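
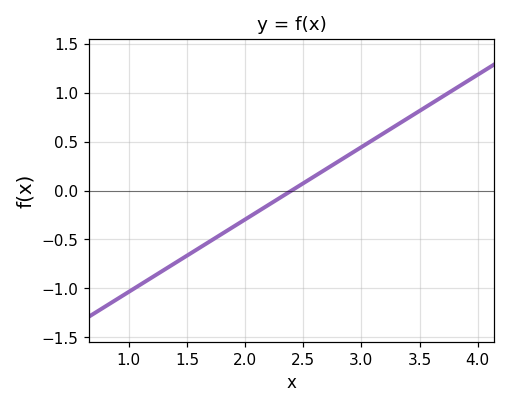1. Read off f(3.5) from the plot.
0.8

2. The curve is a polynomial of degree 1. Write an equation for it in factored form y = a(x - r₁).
y = 0.74(x - 2.4)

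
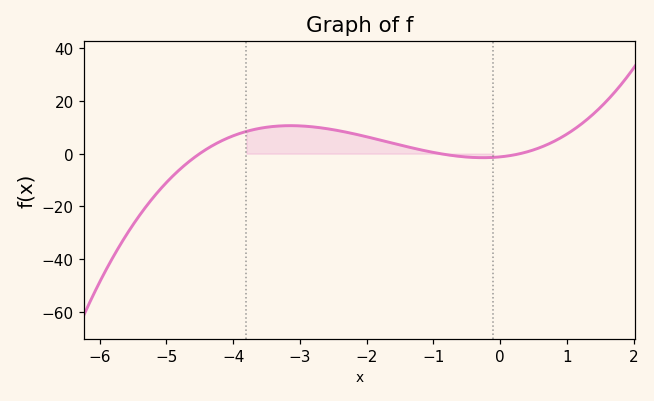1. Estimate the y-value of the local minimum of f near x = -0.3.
-1.53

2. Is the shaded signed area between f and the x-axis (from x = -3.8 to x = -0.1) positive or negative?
positive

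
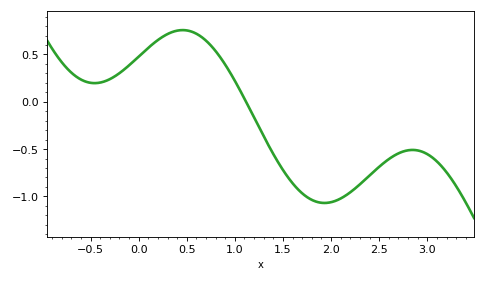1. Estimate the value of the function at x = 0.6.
0.7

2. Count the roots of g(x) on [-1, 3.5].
1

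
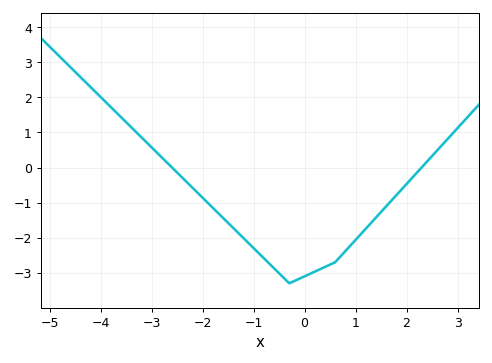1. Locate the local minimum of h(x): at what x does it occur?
-0.4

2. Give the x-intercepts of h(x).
-2.6, 2.2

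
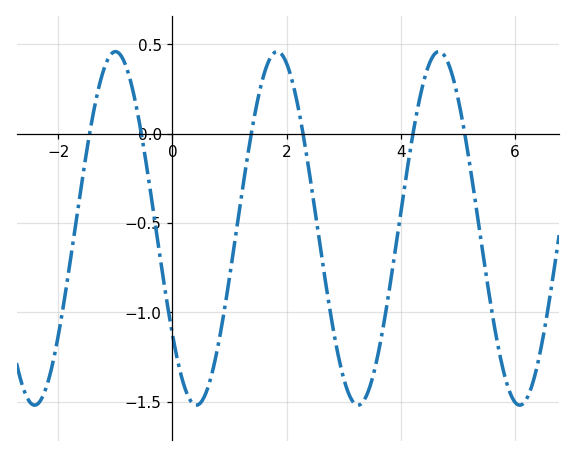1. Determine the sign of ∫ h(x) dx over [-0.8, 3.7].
negative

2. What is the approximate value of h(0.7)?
-1.35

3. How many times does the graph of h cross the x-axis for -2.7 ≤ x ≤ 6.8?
6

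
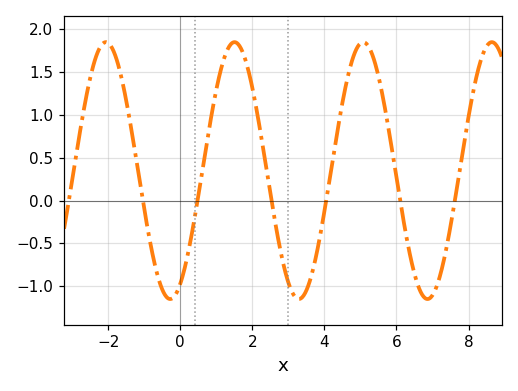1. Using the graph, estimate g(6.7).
-1.1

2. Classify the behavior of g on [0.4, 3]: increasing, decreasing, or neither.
neither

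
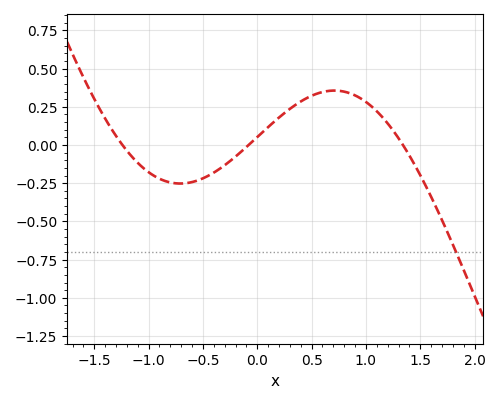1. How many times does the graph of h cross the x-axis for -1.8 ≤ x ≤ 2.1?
3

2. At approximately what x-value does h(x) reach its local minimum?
-0.709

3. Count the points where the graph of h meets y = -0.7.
1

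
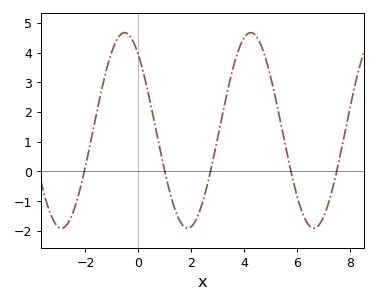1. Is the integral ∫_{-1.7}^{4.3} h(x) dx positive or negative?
positive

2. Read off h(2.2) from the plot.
-1.6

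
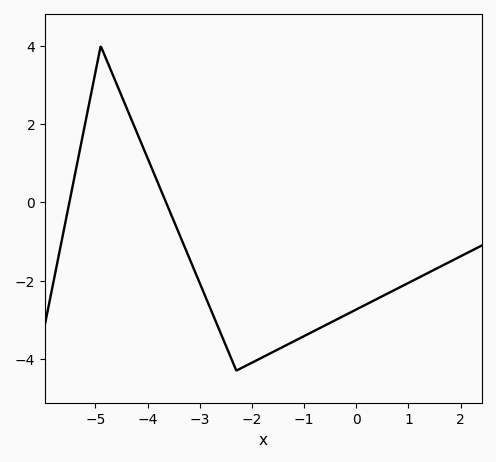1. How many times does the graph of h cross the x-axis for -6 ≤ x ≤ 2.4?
2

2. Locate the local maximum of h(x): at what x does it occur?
-4.9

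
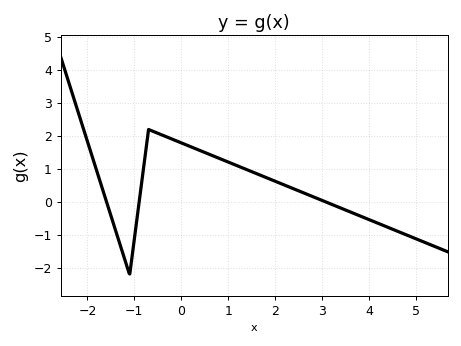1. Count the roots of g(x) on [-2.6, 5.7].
3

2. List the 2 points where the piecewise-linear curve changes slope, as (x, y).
(-1.1, -2.2); (-0.7, 2.2)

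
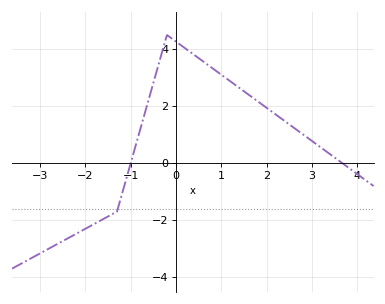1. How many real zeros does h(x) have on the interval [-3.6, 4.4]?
2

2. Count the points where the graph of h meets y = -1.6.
1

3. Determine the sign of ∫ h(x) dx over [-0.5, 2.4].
positive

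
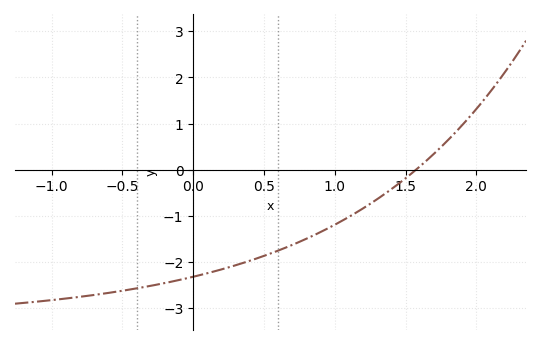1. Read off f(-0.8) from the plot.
-2.8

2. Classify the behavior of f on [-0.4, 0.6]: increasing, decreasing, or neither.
increasing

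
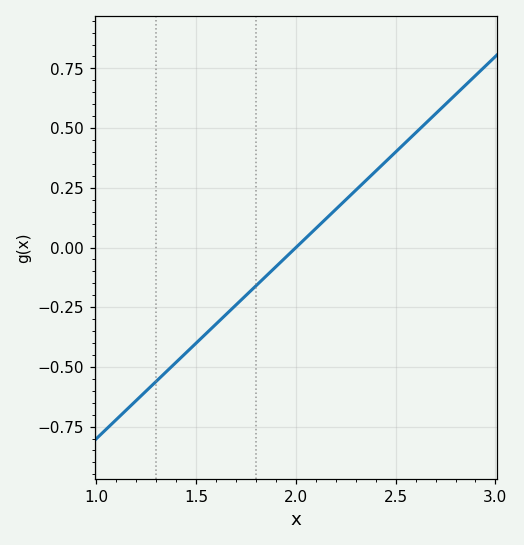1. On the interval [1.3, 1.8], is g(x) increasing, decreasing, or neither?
increasing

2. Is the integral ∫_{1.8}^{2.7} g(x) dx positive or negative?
positive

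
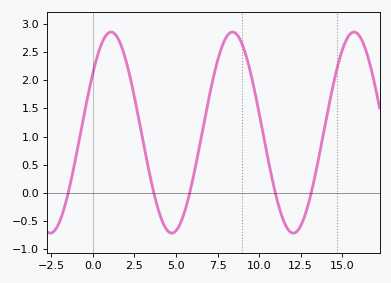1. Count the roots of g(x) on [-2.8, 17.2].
5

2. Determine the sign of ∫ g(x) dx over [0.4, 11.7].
positive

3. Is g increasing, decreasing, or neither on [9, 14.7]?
neither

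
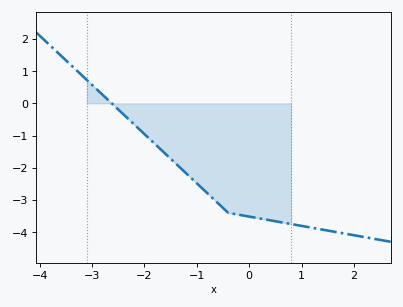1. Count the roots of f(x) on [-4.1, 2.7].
1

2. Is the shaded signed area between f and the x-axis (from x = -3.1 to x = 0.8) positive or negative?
negative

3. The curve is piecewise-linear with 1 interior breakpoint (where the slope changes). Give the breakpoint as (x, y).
(-0.4, -3.4)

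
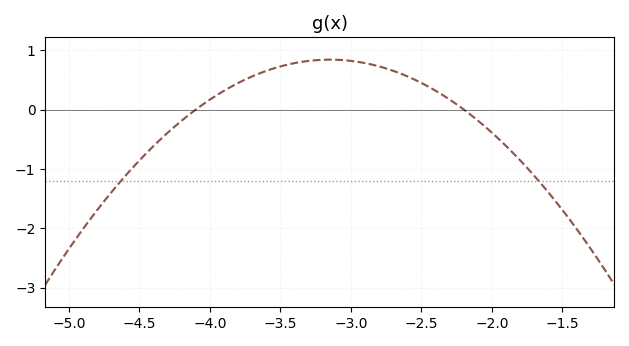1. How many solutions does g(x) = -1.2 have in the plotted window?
2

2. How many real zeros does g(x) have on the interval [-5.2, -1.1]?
2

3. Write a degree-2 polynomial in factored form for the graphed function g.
y = -0.93(x + 4.1)(x + 2.2)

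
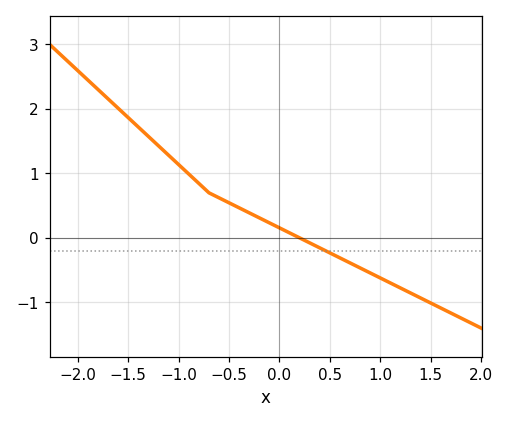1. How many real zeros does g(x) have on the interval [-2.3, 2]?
1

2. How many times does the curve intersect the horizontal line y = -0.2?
1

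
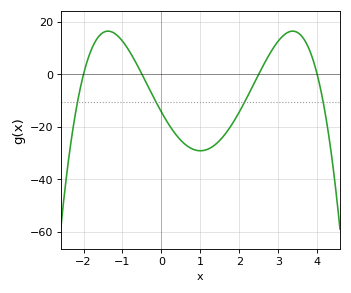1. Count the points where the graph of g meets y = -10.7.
4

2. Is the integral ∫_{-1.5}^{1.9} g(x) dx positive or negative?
negative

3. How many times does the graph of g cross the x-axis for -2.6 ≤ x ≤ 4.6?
4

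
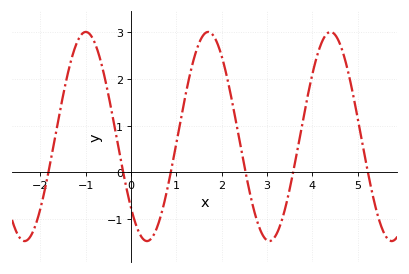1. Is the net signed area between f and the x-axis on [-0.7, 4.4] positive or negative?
positive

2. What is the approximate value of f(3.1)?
-1.5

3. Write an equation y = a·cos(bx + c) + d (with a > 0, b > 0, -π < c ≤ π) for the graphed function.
y = 2.24cos(2.3x + 2.3) + 0.77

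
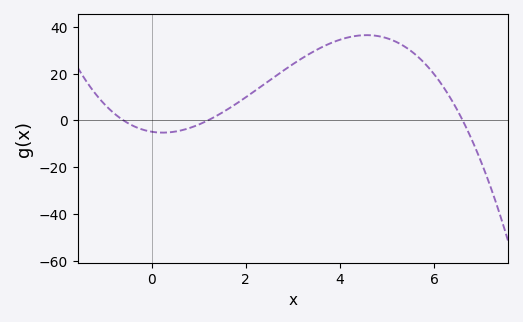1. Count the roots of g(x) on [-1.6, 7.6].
3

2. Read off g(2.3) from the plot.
14.1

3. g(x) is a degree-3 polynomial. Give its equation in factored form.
y = -1.03(x + 0.6)(x - 1.2)(x - 6.6)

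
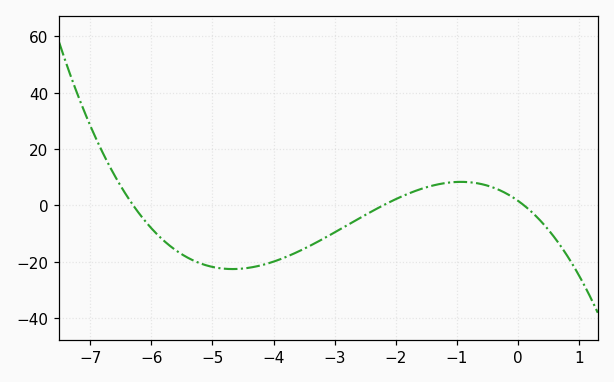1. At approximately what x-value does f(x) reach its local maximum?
-1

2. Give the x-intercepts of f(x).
-6.2, -2.2, 0.2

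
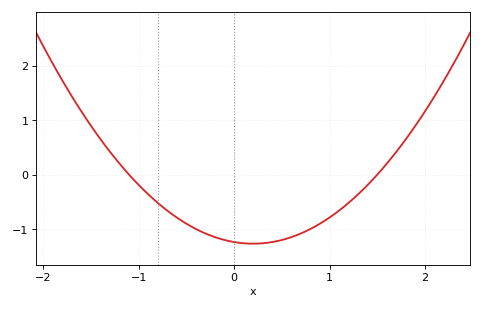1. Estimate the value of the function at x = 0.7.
-1.1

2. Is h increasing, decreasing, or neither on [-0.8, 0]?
decreasing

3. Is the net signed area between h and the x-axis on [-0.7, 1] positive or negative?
negative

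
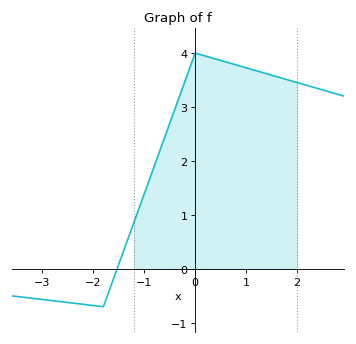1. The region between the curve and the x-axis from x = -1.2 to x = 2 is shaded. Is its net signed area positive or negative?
positive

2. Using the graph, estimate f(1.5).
3.59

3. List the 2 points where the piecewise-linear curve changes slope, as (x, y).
(-1.8, -0.7); (0, 4)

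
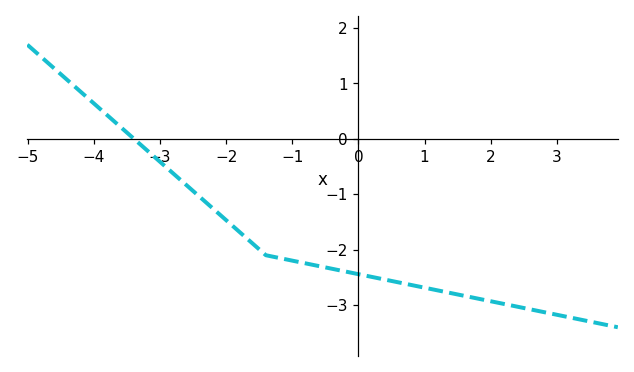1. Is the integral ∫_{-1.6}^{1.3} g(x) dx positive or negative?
negative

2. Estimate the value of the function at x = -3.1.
-0.3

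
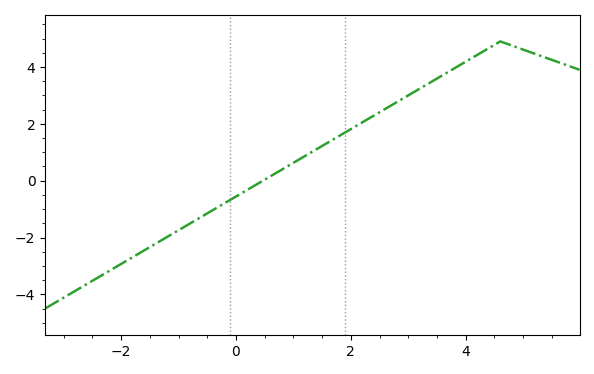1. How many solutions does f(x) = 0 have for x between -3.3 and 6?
1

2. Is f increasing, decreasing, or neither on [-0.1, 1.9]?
increasing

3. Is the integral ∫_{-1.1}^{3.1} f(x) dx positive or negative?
positive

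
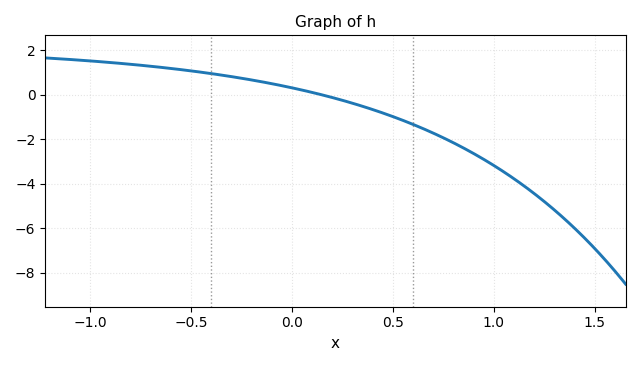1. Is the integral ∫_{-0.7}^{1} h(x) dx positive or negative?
negative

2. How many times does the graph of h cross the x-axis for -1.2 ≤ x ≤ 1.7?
1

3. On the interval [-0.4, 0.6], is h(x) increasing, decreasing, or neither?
decreasing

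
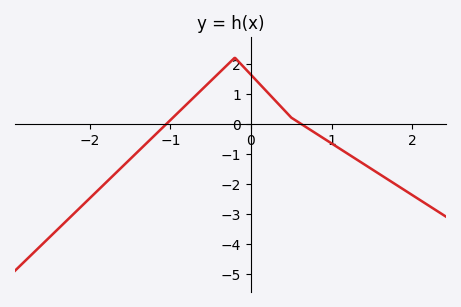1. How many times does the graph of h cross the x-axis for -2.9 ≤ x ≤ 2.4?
2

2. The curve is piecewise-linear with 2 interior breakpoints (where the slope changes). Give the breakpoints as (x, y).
(-0.2, 2.2); (0.5, 0.2)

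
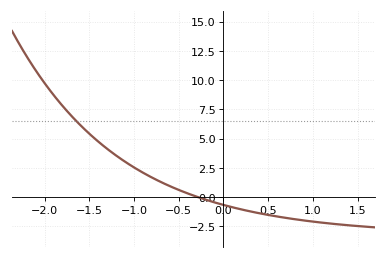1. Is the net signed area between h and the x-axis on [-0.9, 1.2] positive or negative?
negative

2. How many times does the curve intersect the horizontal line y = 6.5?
1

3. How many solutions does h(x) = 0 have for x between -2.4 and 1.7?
1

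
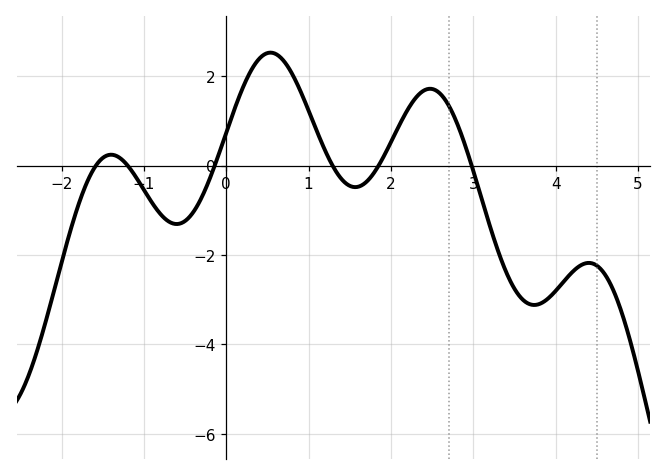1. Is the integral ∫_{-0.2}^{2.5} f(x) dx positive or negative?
positive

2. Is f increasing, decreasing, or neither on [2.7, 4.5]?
neither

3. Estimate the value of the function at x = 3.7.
-3.11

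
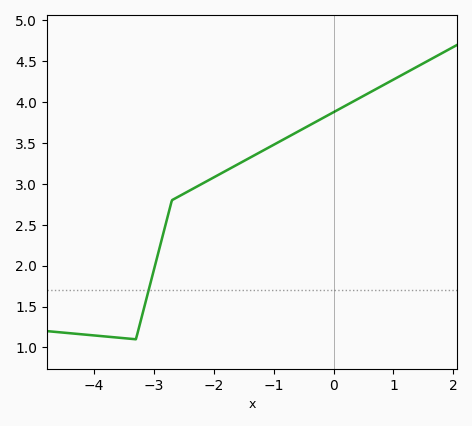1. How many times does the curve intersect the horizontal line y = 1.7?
1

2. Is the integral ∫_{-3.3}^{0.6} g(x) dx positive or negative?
positive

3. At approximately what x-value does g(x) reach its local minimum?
-3.3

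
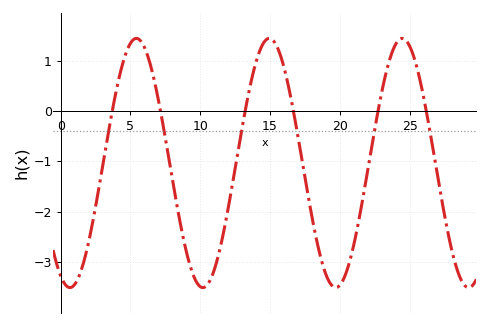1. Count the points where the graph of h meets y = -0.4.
6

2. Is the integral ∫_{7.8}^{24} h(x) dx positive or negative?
negative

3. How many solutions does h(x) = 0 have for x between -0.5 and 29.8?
6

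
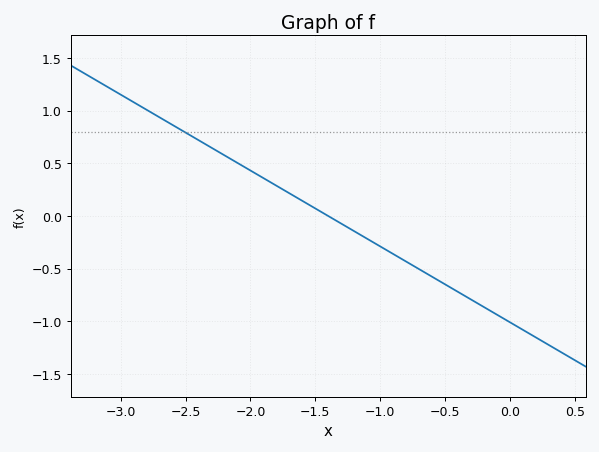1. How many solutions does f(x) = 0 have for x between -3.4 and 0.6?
1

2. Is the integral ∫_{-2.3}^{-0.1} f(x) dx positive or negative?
negative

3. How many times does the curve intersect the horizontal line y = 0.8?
1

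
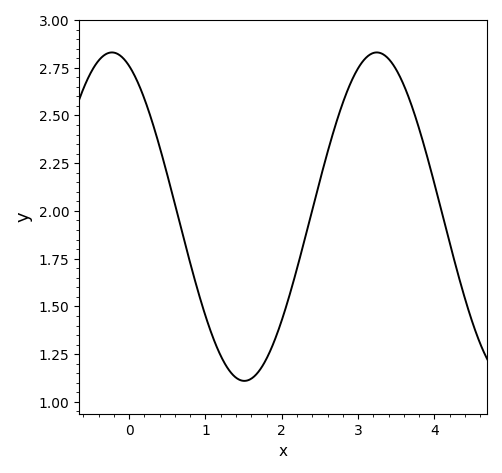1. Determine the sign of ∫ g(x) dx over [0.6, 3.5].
positive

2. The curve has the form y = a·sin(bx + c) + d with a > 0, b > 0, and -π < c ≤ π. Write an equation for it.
y = 0.86sin(1.81x + 1.98) + 1.97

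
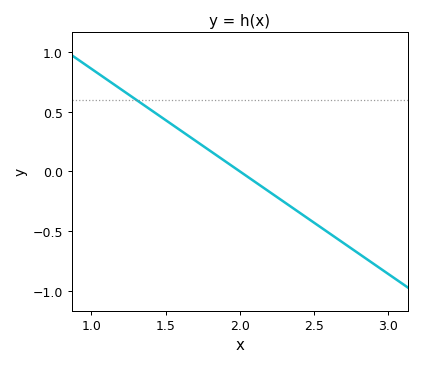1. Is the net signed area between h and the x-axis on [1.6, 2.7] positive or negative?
negative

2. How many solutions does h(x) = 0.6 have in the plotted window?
1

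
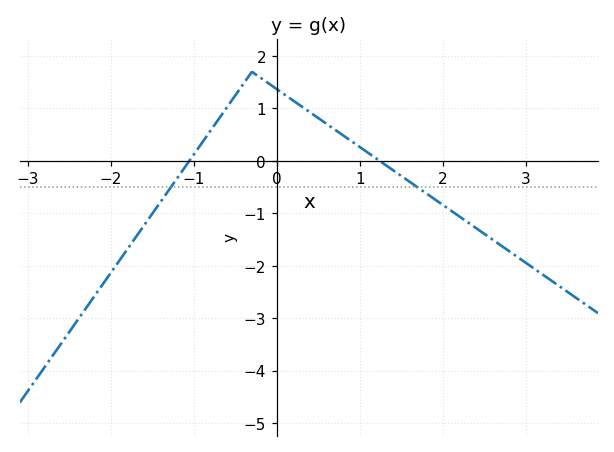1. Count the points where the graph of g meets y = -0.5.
2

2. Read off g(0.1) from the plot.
1.26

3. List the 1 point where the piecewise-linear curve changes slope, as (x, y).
(-0.3, 1.7)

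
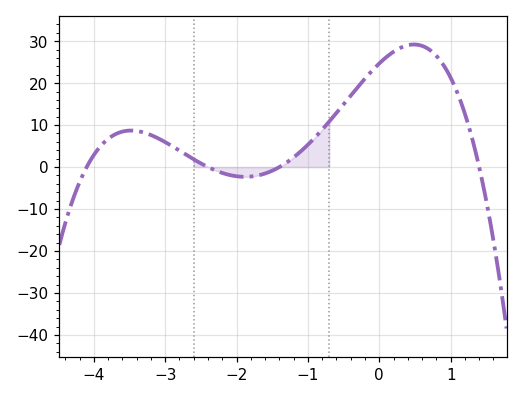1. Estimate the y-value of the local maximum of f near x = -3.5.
9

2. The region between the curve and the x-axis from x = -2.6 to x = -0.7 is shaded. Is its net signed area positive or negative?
positive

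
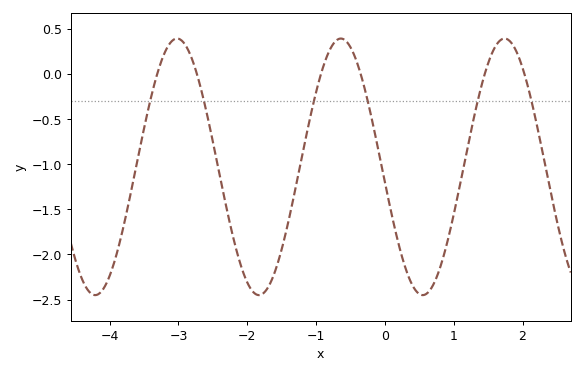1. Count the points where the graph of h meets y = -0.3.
6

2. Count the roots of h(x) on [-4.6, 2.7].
6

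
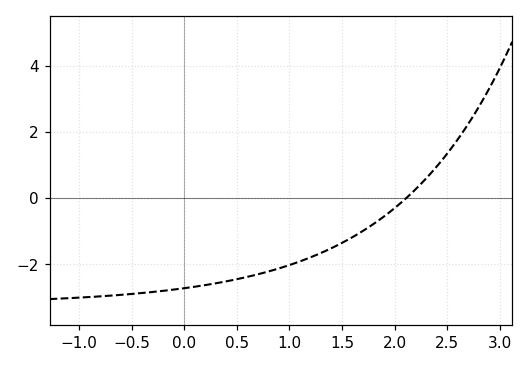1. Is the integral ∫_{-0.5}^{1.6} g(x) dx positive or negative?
negative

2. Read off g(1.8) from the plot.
-0.785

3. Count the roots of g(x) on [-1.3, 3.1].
1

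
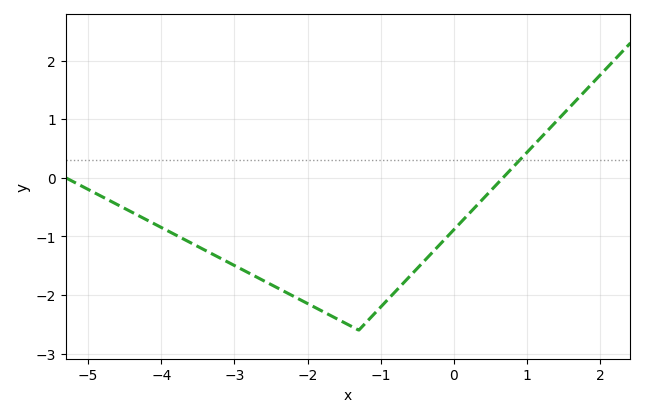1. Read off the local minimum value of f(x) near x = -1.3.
-2.6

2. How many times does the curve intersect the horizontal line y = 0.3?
1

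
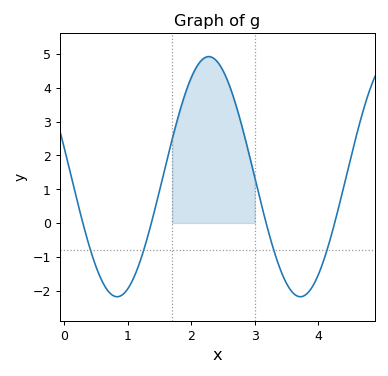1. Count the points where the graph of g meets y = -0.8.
4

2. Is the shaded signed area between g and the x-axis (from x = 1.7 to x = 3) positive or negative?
positive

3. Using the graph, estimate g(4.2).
-0.39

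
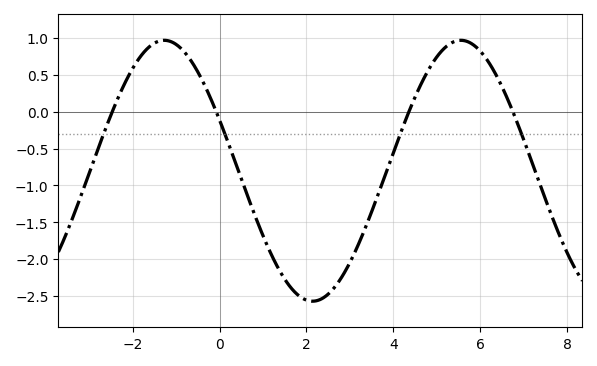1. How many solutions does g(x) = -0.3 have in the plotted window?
4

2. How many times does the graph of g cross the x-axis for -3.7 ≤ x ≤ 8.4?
4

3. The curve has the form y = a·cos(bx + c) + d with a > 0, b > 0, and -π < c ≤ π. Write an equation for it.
y = 1.77cos(0.92x + 1.17) - 0.8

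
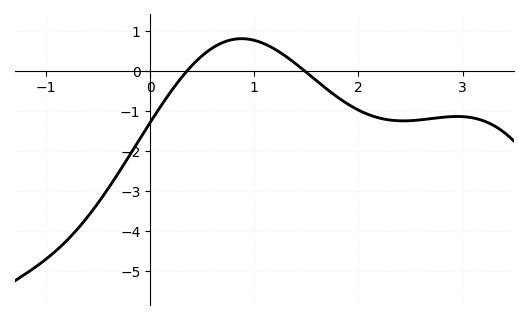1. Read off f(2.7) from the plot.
-1.2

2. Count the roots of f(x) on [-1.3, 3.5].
2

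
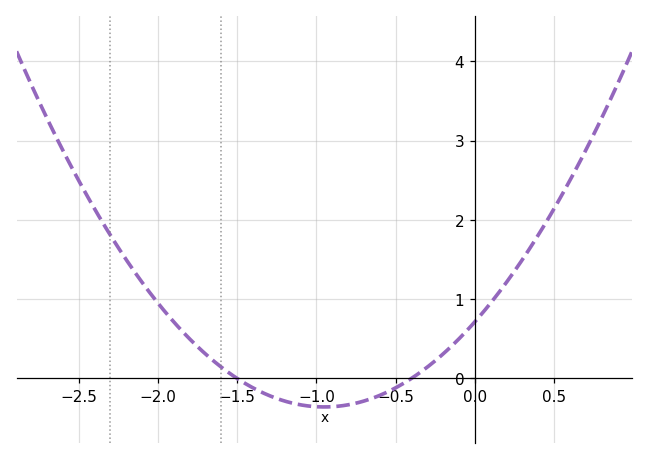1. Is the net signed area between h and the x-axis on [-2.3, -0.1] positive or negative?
positive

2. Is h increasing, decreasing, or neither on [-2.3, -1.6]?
decreasing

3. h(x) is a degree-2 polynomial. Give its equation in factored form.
y = 1.19(x + 1.5)(x + 0.4)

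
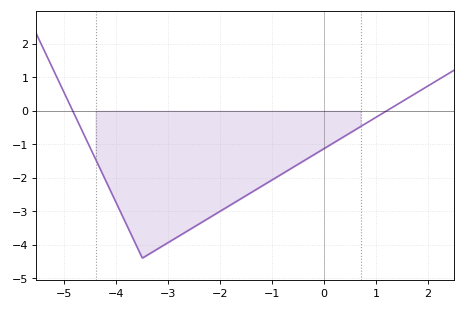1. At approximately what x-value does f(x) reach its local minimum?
-3.5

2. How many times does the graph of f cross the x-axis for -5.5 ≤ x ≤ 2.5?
2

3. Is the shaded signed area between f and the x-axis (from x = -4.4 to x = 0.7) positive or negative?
negative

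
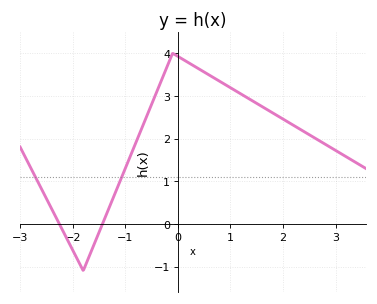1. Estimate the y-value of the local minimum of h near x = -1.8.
-1.1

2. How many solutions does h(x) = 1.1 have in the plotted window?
2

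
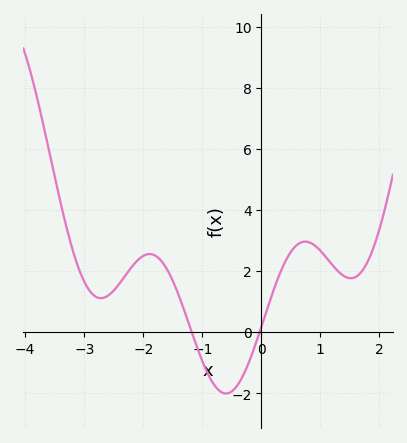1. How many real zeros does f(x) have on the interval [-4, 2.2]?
2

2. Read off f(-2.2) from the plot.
2.2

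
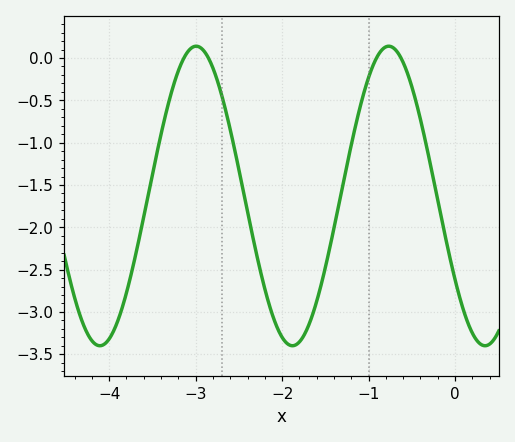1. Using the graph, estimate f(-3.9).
-3.1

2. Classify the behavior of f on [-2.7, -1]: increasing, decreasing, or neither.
neither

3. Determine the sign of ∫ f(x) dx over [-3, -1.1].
negative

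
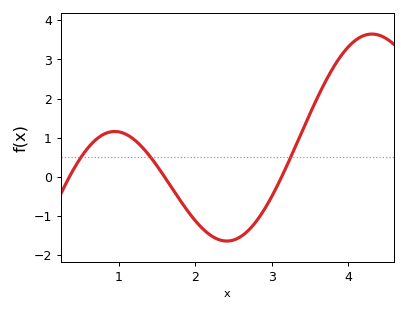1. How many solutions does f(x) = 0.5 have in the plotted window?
3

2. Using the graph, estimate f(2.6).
-1.5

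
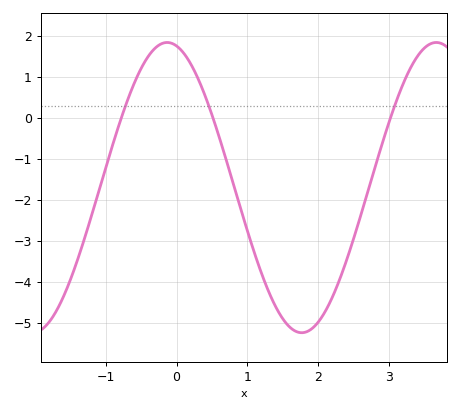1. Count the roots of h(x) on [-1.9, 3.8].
3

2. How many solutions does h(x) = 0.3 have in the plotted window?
3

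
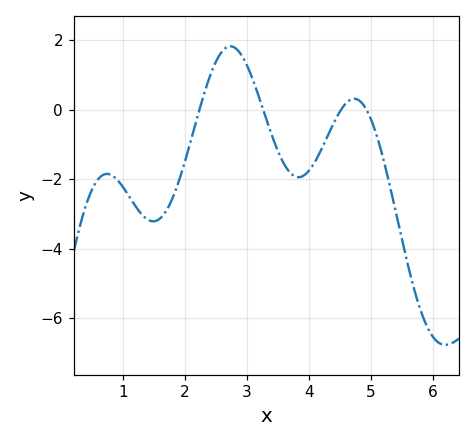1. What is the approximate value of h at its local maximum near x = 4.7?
0.4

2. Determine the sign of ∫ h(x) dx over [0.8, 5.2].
negative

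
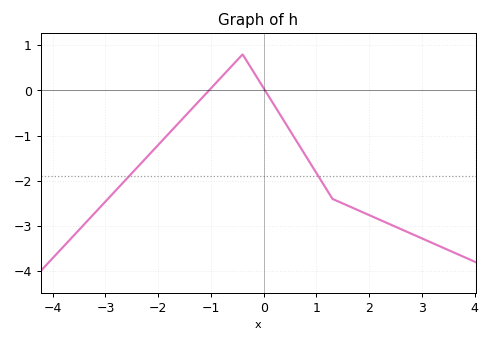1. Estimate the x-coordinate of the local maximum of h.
-0.4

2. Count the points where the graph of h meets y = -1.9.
2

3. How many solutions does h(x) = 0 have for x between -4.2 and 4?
2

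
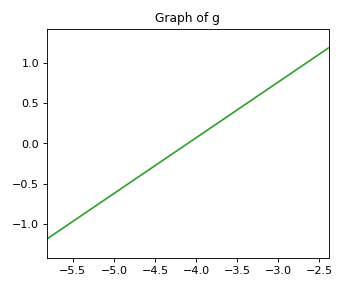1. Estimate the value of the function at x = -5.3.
-0.85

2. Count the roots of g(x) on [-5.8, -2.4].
1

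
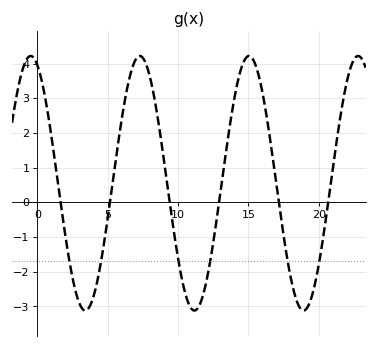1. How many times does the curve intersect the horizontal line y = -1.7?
6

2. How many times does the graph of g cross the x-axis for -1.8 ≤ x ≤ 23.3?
6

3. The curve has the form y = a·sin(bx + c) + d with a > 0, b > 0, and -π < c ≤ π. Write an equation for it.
y = 3.67sin(0.81x + 1.96) + 0.55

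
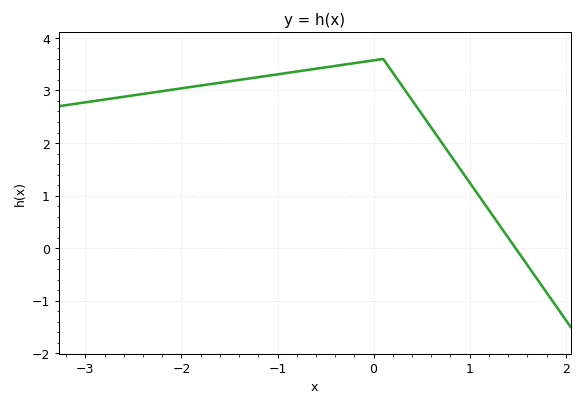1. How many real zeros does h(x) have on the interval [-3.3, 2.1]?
1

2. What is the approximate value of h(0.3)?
3.1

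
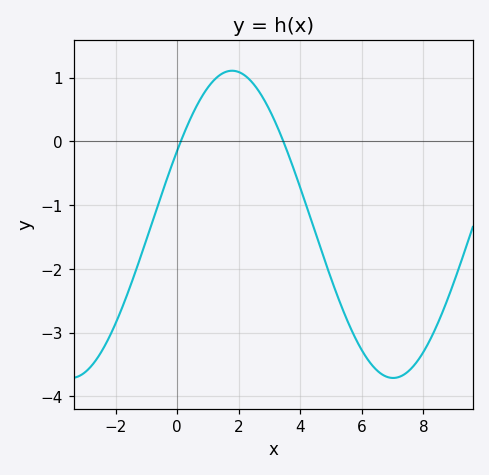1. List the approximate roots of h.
0.2, 3.4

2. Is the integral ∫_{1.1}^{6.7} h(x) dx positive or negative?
negative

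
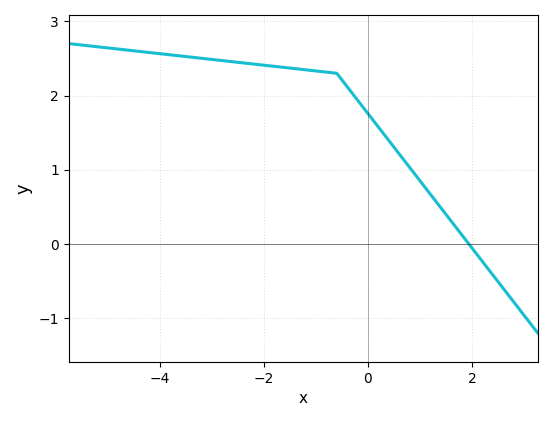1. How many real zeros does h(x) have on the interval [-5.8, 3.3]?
1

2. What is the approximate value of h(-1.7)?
2.4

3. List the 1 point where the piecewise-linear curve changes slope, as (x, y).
(-0.6, 2.3)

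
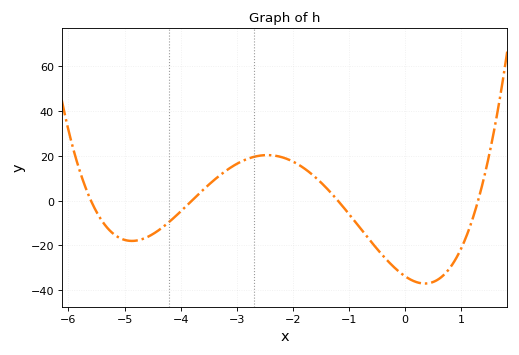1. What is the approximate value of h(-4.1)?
-7.19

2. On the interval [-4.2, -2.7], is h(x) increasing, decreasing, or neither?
increasing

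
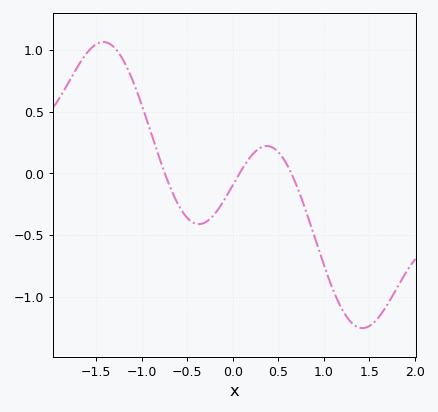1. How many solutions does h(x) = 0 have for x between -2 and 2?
3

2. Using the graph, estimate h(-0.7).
-0.09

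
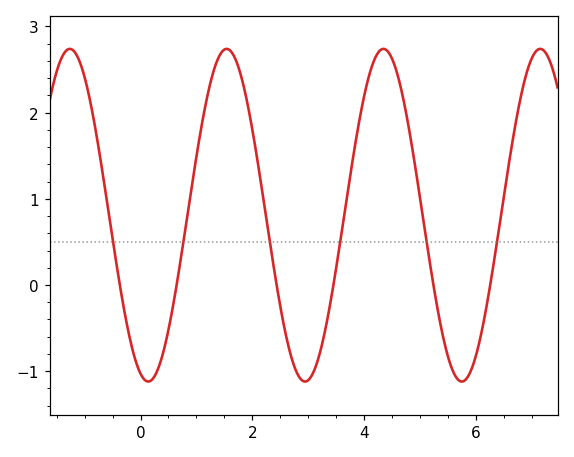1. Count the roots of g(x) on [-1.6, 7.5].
6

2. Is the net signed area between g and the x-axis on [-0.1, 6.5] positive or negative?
positive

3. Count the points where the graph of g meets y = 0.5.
6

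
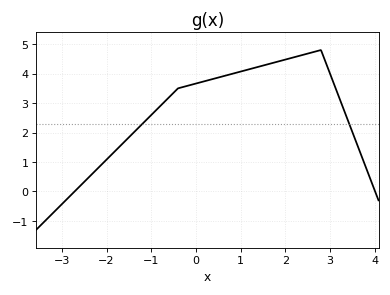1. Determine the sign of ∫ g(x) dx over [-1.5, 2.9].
positive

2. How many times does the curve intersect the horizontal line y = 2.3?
2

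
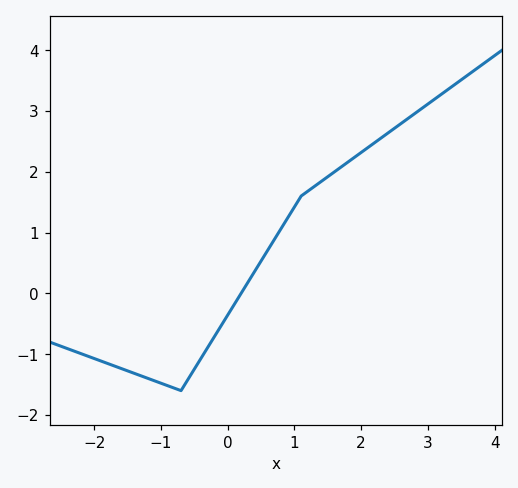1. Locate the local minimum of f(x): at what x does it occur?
-0.7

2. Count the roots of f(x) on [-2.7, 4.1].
1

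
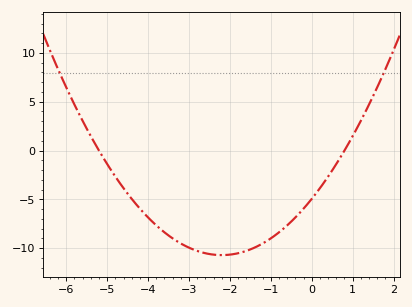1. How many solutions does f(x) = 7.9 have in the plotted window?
2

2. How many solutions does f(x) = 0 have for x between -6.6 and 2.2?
2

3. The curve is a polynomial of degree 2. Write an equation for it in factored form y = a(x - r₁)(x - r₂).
y = 1.19(x + 5.2)(x - 0.8)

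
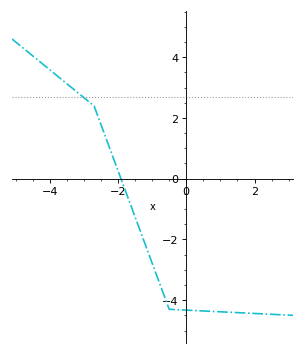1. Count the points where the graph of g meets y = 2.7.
1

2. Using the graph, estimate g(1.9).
-4.4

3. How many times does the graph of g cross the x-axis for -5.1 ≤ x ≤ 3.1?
1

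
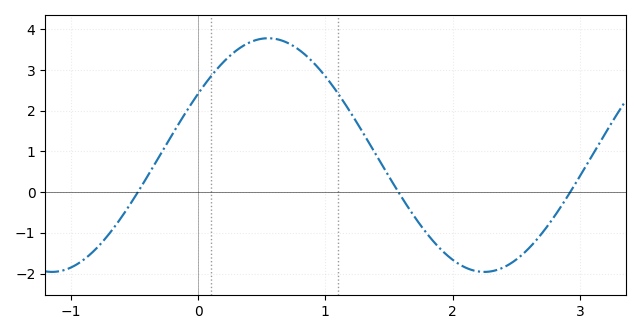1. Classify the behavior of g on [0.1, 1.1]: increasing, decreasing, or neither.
neither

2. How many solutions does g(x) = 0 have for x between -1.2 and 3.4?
3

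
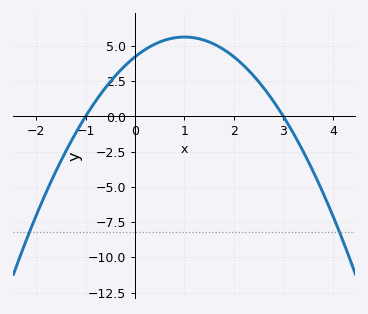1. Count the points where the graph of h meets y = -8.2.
2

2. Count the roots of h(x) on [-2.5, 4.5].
2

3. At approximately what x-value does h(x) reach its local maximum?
1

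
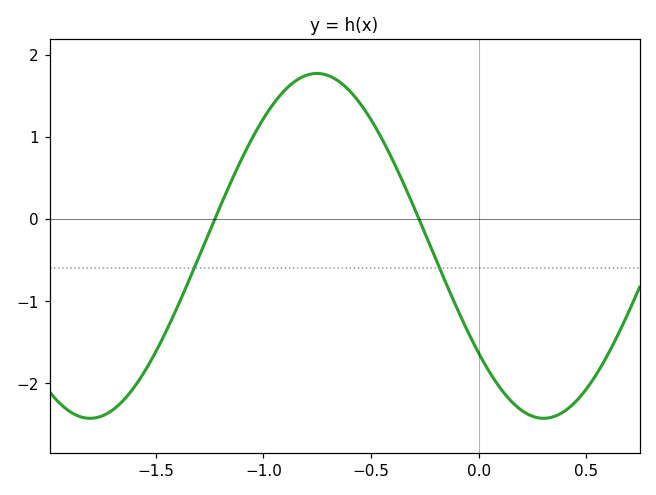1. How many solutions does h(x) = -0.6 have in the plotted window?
2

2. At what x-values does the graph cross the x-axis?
-1.25, -0.3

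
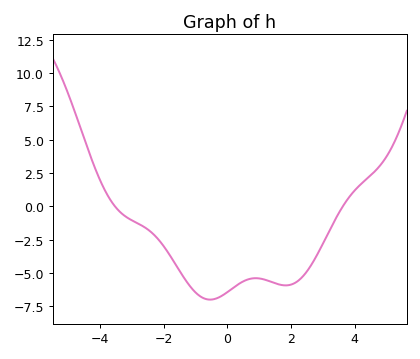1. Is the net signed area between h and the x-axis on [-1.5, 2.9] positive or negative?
negative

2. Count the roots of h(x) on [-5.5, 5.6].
2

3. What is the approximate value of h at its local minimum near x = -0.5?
-7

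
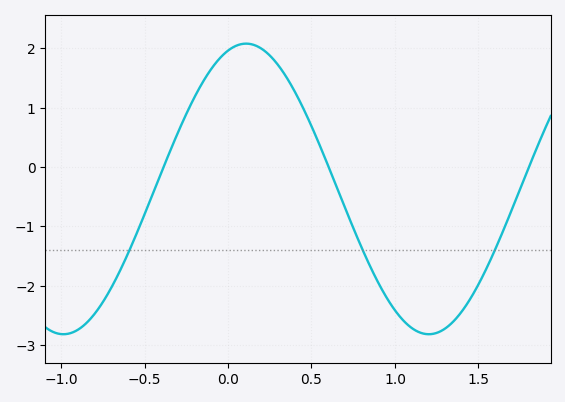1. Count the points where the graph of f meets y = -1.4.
3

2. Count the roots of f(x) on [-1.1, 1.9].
3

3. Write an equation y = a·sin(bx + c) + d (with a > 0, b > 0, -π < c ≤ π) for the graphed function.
y = 2.45sin(2.87x + 1.26) - 0.37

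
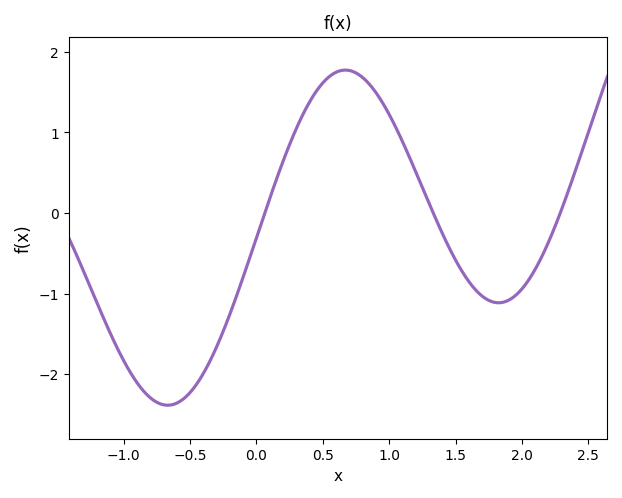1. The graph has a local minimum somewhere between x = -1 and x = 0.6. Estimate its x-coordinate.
-0.7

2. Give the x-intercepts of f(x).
0.1, 1.3, 2.3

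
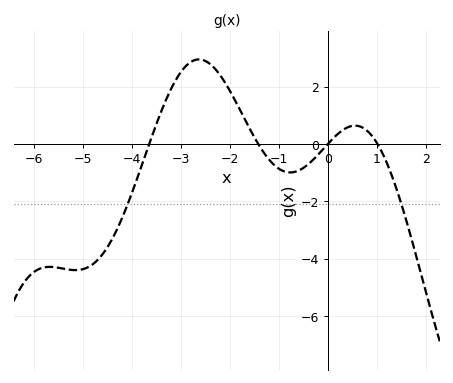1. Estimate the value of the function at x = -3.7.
-0.237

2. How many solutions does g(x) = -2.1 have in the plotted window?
2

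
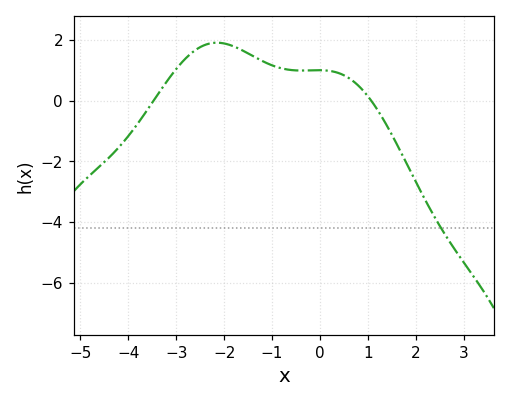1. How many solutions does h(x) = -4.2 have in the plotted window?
1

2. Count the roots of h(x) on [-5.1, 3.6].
2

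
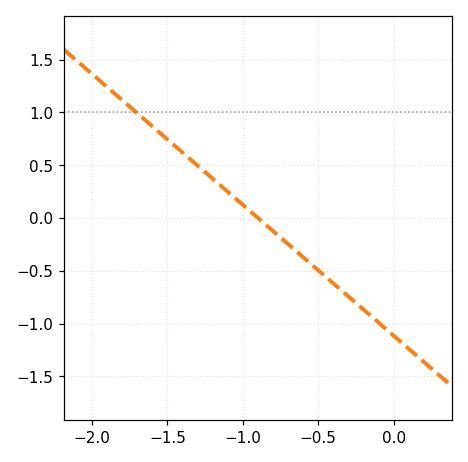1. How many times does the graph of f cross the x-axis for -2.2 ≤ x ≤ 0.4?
1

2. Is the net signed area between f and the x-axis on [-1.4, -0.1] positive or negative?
negative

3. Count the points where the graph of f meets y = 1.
1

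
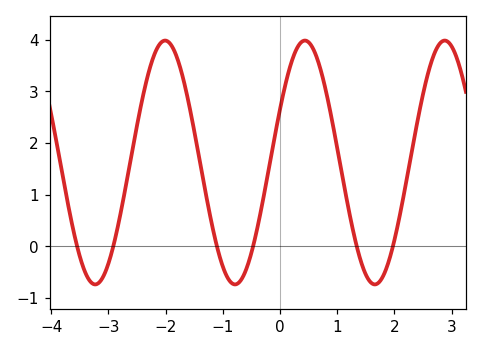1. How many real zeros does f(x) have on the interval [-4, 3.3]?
6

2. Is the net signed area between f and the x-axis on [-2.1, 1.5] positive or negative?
positive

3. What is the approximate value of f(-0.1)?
2.08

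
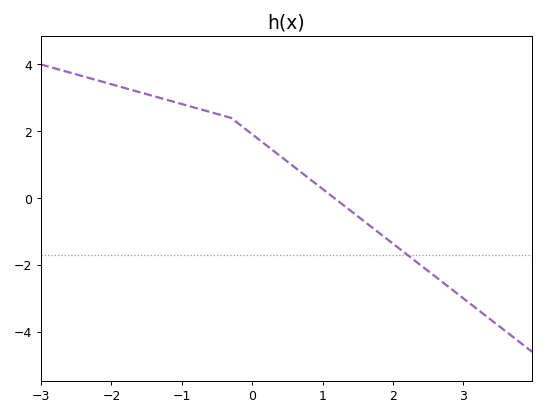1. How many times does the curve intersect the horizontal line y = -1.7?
1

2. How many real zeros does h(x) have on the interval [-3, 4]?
1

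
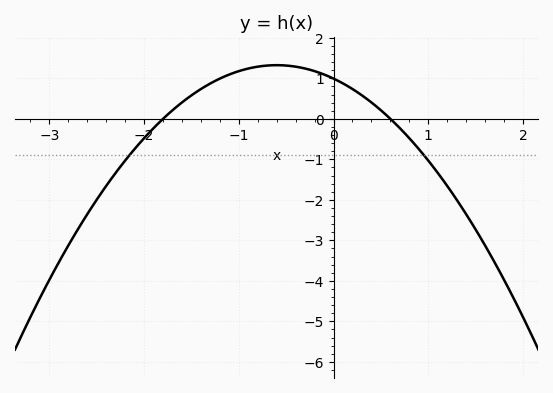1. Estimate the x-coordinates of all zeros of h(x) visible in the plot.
-1.8, 0.6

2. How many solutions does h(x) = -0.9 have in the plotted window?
2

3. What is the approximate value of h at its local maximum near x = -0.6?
1.32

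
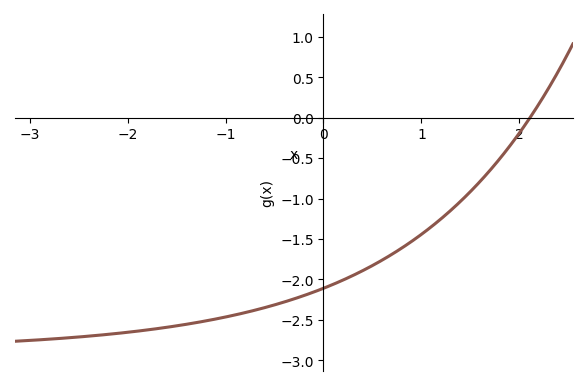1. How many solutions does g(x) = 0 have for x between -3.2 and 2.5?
1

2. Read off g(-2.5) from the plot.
-2.71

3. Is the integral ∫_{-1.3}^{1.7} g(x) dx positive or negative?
negative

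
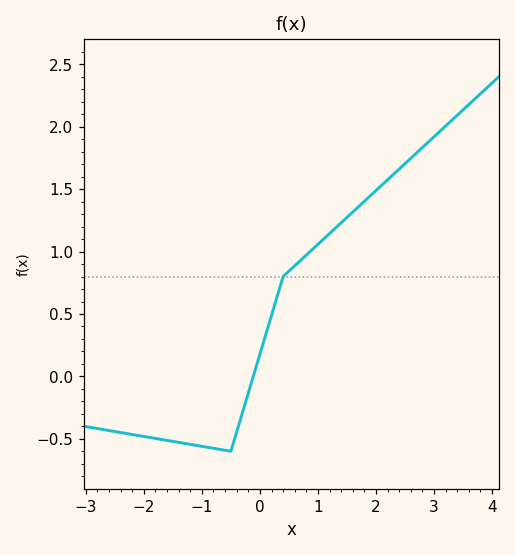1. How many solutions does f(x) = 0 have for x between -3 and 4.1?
1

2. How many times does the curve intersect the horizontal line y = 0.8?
1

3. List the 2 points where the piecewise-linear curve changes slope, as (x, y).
(-0.5, -0.6); (0.4, 0.8)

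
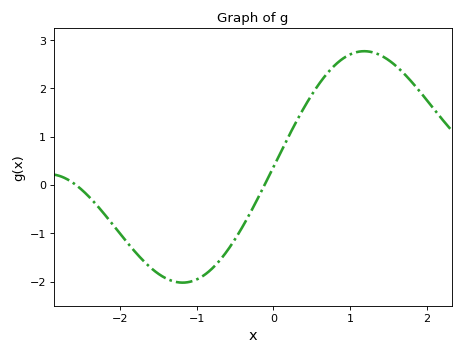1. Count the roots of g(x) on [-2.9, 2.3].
2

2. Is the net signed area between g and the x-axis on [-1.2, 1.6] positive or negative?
positive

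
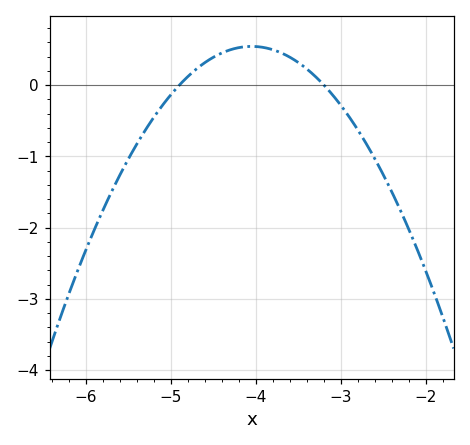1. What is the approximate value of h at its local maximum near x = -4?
0.542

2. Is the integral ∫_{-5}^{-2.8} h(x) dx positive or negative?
positive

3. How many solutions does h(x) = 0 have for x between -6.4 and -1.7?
2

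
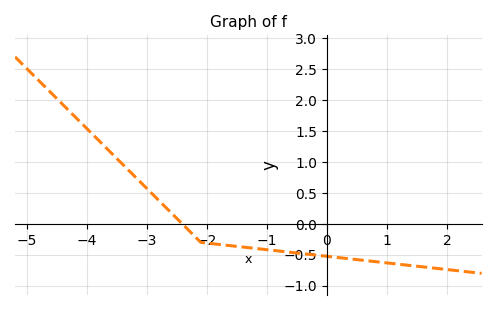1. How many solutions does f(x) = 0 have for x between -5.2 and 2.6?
1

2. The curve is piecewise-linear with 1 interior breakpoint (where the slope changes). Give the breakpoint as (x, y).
(-2.1, -0.3)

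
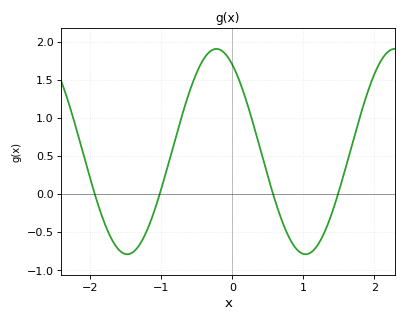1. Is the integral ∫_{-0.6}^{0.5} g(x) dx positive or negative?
positive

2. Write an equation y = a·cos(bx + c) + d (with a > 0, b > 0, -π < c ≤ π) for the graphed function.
y = 1.35cos(2.5x + 0.56) + 0.56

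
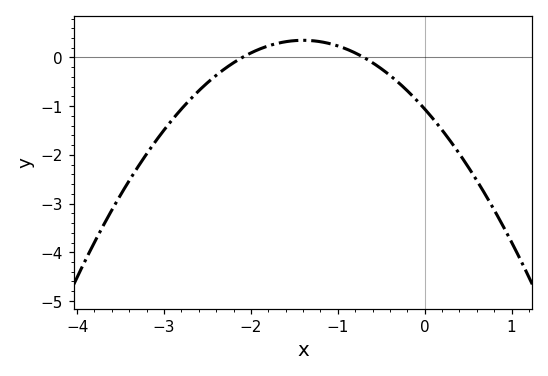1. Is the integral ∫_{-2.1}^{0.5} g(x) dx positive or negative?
negative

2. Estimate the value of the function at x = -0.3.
-0.5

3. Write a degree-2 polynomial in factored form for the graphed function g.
y = -0.72(x + 2.1)(x + 0.7)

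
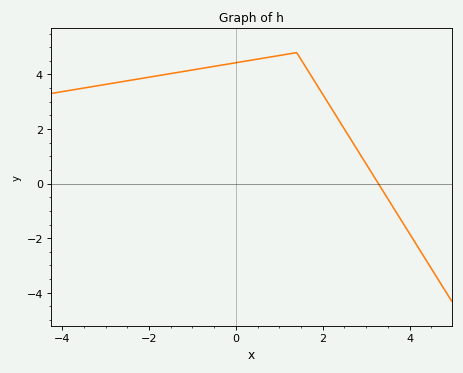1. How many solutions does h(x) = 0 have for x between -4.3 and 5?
1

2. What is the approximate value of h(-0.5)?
4.2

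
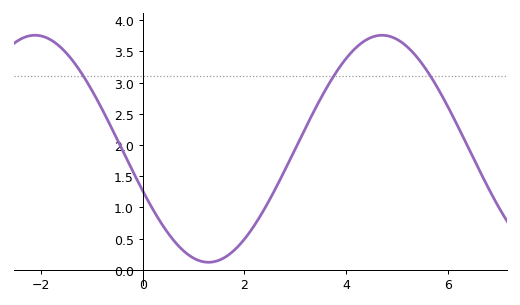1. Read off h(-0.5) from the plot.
2.09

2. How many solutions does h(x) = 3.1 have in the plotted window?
3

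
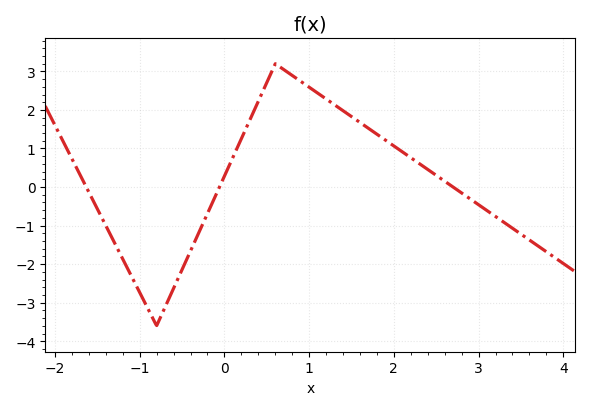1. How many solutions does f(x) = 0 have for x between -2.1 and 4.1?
3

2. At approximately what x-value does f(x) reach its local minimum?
-0.8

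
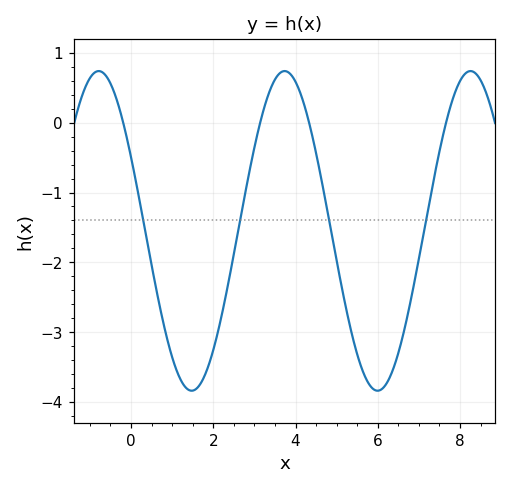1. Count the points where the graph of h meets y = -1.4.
4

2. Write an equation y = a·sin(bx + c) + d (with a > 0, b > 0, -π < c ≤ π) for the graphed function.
y = 2.29sin(1.39x + 2.66) - 1.55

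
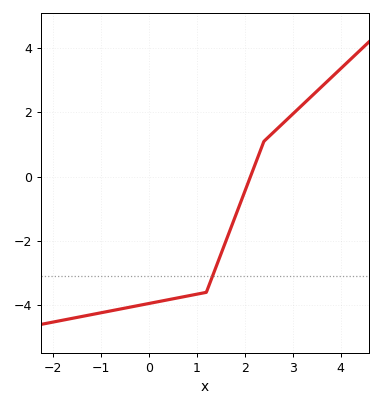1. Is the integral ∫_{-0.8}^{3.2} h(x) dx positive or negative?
negative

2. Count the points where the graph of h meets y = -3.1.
1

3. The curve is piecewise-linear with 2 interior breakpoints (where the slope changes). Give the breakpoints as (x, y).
(1.2, -3.6); (2.4, 1.1)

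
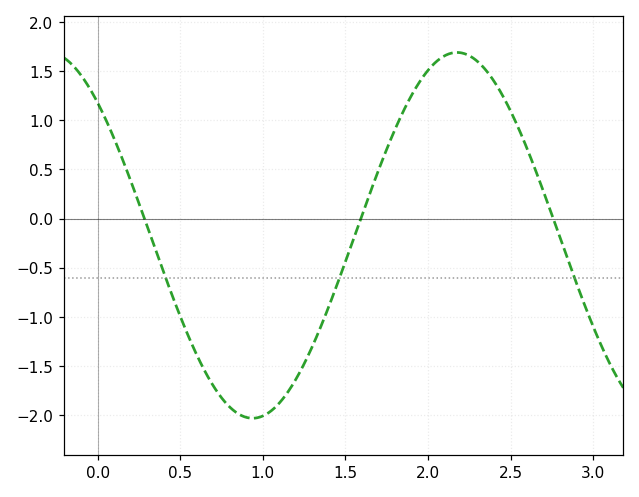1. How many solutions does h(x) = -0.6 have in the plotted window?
3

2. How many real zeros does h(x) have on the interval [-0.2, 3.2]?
3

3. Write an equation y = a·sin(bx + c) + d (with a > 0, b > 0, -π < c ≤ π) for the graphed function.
y = 1.86sin(2.54x + 2.33) - 0.17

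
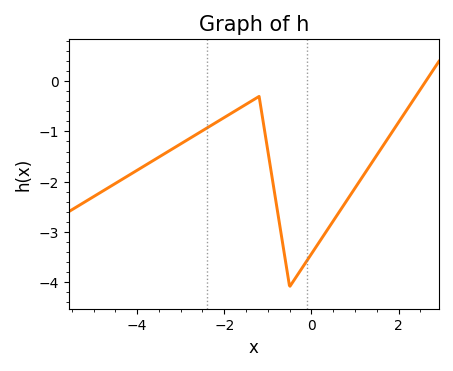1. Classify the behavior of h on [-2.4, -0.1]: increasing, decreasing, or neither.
neither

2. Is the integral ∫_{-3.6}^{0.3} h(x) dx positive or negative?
negative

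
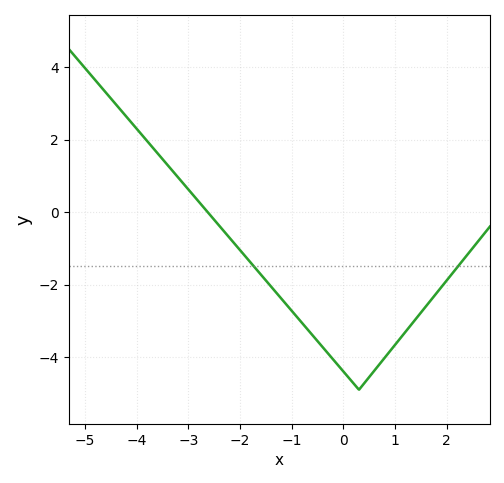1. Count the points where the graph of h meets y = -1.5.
2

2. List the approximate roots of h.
-2.63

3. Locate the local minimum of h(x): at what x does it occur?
0.298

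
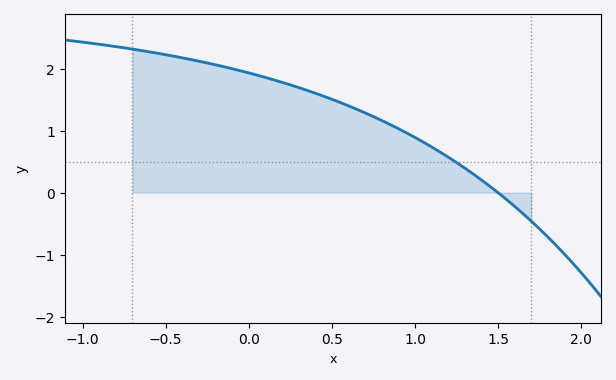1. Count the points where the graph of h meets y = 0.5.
1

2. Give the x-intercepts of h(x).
1.5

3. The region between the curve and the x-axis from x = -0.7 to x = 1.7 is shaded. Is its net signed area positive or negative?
positive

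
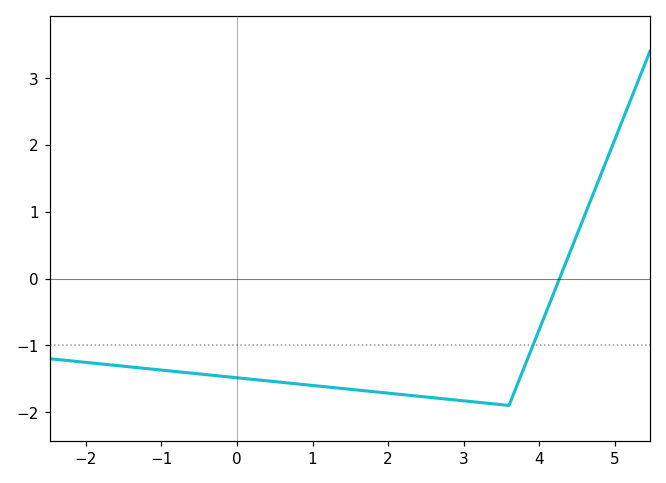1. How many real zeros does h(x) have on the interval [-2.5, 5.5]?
1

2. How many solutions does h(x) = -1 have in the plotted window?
1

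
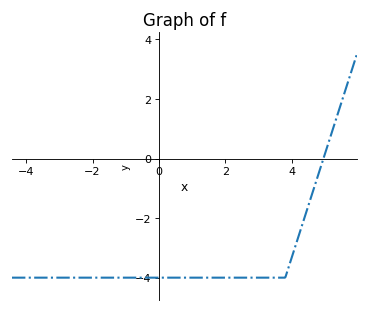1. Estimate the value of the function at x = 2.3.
-4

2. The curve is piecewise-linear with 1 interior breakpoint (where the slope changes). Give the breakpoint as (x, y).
(3.8, -4)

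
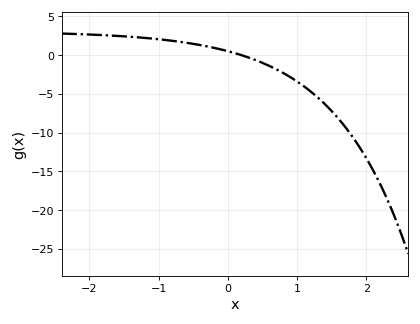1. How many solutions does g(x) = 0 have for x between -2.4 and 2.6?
1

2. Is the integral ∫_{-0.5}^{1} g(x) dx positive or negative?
negative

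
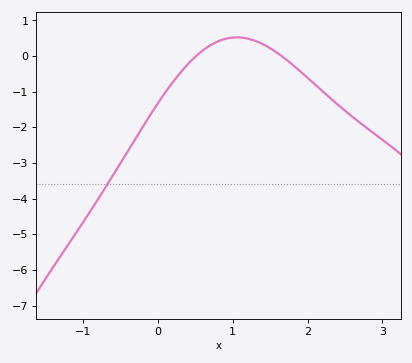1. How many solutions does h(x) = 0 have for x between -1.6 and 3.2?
2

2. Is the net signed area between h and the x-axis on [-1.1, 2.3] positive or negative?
negative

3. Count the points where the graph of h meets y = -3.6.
1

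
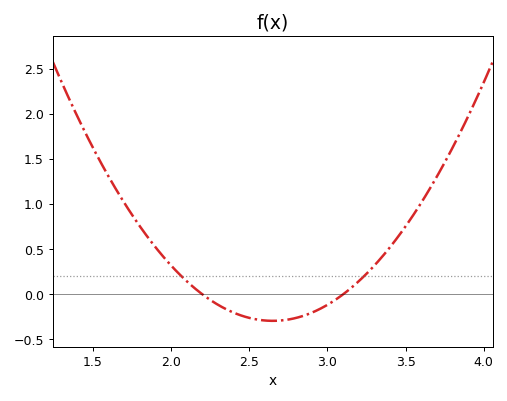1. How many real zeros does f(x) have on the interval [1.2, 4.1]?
2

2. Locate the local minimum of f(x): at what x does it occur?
2.65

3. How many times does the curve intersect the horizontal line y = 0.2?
2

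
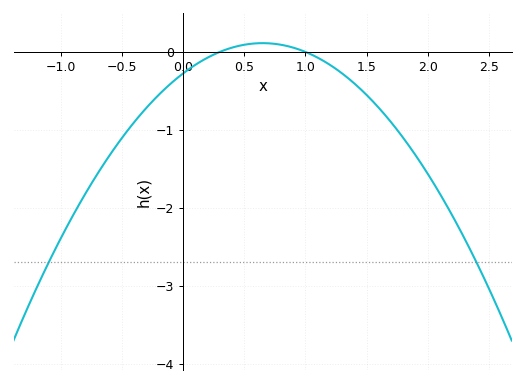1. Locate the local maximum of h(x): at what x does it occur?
0.65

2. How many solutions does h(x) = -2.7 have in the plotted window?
2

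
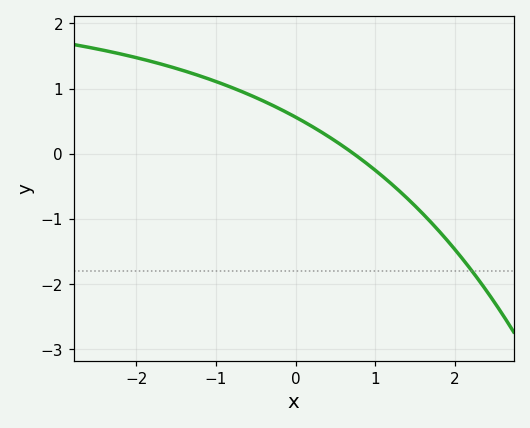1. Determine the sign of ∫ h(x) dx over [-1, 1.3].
positive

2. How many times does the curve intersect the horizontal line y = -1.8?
1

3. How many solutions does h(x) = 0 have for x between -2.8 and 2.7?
1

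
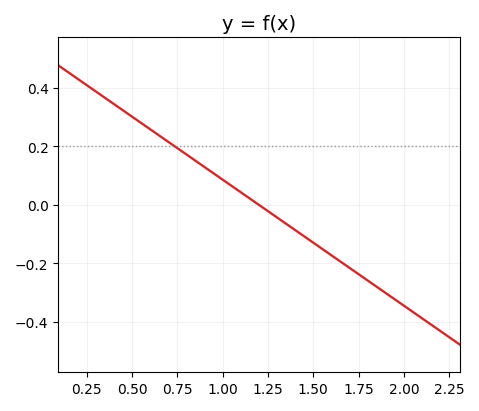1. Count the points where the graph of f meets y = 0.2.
1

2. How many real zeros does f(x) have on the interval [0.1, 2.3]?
1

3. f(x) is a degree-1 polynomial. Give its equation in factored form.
y = -0.43(x - 1.2)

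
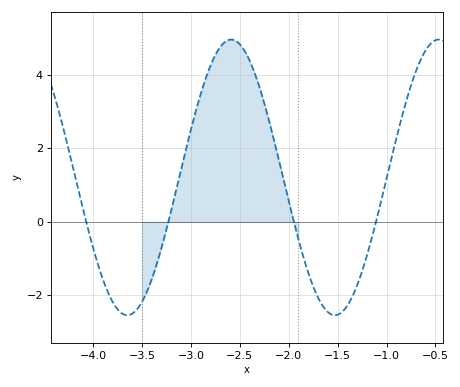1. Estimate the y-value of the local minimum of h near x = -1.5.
-2.55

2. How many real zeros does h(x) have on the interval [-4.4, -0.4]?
4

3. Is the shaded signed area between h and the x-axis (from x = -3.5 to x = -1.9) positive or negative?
positive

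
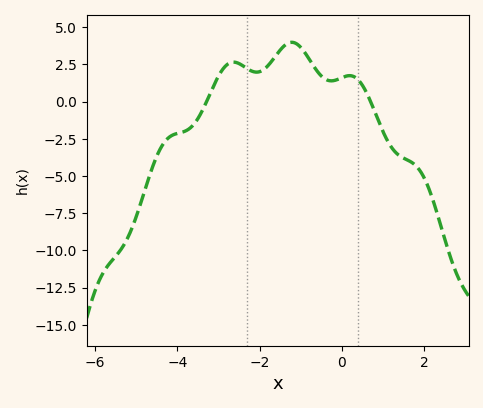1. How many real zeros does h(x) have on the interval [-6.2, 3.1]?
2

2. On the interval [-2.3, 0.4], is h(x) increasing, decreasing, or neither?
neither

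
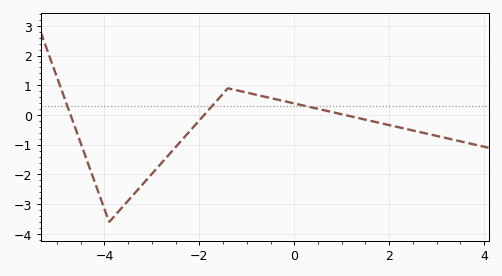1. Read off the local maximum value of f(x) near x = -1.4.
0.9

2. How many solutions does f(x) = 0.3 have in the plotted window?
3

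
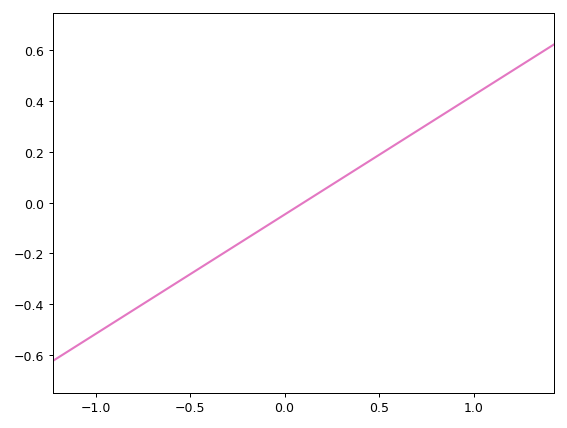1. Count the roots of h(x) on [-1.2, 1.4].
1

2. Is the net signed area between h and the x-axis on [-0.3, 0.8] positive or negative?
positive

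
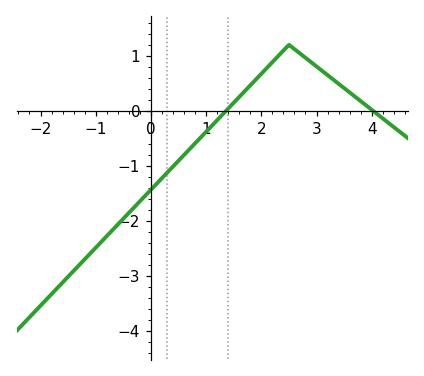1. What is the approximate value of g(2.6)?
1.1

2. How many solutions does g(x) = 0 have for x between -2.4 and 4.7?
2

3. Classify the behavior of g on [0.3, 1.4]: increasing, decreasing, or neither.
increasing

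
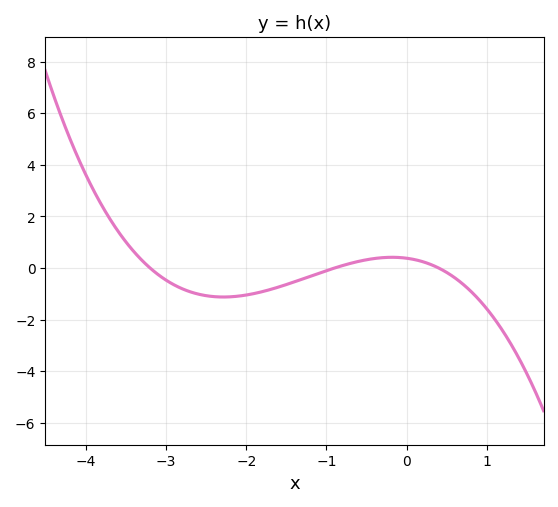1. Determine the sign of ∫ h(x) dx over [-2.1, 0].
negative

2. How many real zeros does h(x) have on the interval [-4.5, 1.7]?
3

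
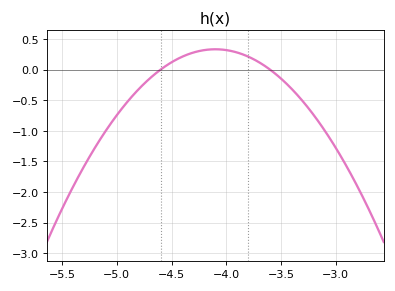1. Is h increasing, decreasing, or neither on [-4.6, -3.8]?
neither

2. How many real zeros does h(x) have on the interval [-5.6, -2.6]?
2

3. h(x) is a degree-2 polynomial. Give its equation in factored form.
y = -1.33(x + 4.6)(x + 3.6)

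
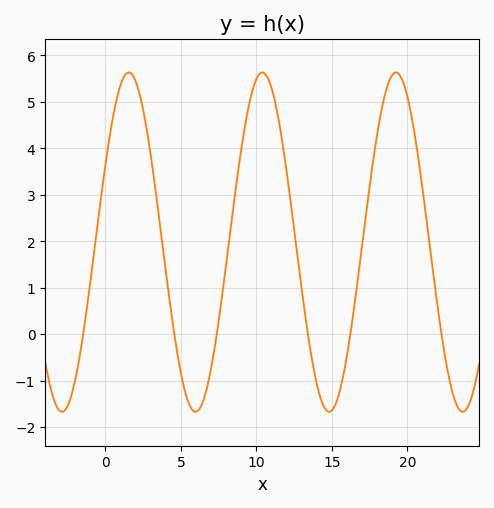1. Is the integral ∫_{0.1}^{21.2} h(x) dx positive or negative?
positive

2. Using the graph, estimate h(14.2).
-1.32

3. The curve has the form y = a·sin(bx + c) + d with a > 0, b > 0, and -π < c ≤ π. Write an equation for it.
y = 3.65sin(0.71x + 0.472) + 1.98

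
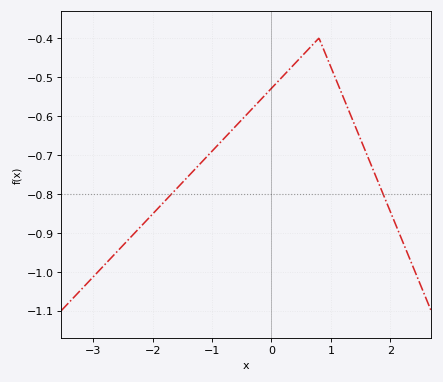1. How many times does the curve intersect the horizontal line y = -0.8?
2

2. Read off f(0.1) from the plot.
-0.513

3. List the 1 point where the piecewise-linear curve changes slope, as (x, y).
(0.8, -0.4)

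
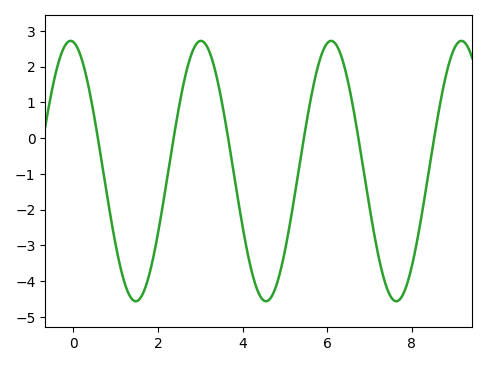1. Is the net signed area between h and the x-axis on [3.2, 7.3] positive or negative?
negative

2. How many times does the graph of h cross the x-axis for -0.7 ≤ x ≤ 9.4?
6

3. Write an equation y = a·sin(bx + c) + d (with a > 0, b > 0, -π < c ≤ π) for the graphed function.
y = 3.64sin(2x + 1.7) - 0.92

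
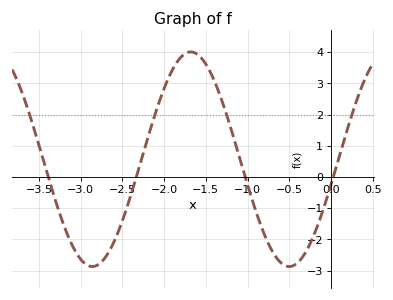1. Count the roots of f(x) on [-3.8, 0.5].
4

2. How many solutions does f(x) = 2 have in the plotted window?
4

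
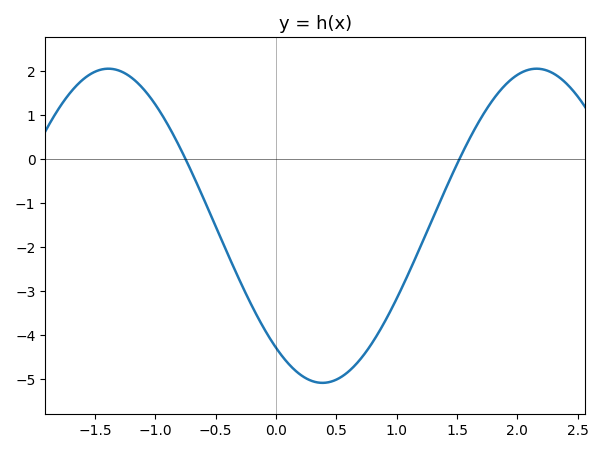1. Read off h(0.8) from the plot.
-4.16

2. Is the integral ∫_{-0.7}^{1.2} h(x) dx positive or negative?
negative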